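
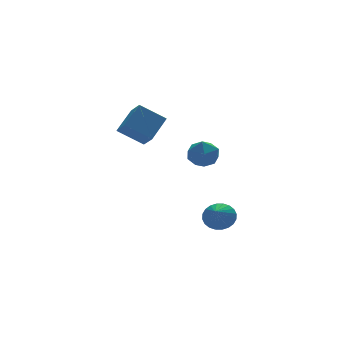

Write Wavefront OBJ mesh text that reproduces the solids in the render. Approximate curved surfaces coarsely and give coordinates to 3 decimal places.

v 3.838 -0.36 -3.929
v 4.258 -0.006 -3.154
v 3.062 -1.36 -3.051
v 3.956 0.208 -3.177
v 3.636 0.336 -3.314
v 3.347 0.357 -3.545
v 3.133 0.27 -3.835
v 3.026 0.086 -4.138
v 3.042 -0.165 -4.41
v 3.18 -0.447 -4.609
v 3.418 -0.715 -4.704
v 3.72 -0.929 -4.681
v 4.04 -1.056 -4.543
v 4.329 -1.078 -4.312
v 4.543 -0.99 -4.023
v 4.65 -0.806 -3.719
v 4.633 -0.555 -3.447
v 4.496 -0.274 -3.249
v -1.221 0.825 3.218
v 0.007 1.607 4.31
v -1.246 1.805 2.544
v -0.017 2.587 3.636
v 0.077 0.173 2.224
v 1.306 0.955 3.316
v 0.053 1.153 1.55
v 1.281 1.935 2.642
v 3.169 1.66 0.916
v 3.806 1.714 0.094
v 3.094 -0.014 0.746
v 3.731 0.04 -0.076
v 4.092 0.251 0.878
v 4.138 1.286 0.983
v 2.762 0.414 -0.143
v 2.808 1.449 -0.038
v 3.555 0.945 -0.56
v 4.376 0.844 0.071
v 2.524 0.856 0.769
v 3.345 0.755 1.4
f 2 1 4
f 2 4 3
f 4 1 5
f 4 5 3
f 5 1 6
f 5 6 3
f 6 1 7
f 6 7 3
f 7 1 8
f 7 8 3
f 8 1 9
f 8 9 3
f 9 1 10
f 9 10 3
f 10 1 11
f 10 11 3
f 11 1 12
f 11 12 3
f 12 1 13
f 12 13 3
f 13 1 14
f 13 14 3
f 14 1 15
f 14 15 3
f 15 1 16
f 15 16 3
f 16 1 17
f 16 17 3
f 17 1 18
f 17 18 3
f 18 1 2
f 18 2 3
f 20 22 19
f 23 20 19
f 19 22 21
f 21 23 19
f 20 26 22
f 24 20 23
f 24 26 20
f 22 26 21
f 25 23 21
f 21 26 25
f 25 24 23
f 26 24 25
f 27 38 32
f 27 32 28
f 27 28 34
f 27 34 37
f 27 37 38
f 28 32 36
f 32 38 31
f 38 37 29
f 37 34 33
f 34 28 35
f 30 36 31
f 30 31 29
f 30 29 33
f 30 33 35
f 30 35 36
f 31 36 32
f 29 31 38
f 33 29 37
f 35 33 34
f 36 35 28



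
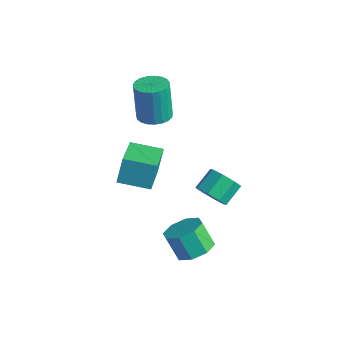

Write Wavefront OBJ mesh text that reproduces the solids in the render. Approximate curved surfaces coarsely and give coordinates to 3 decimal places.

v -1.333 0.972 -1.29
v -1.489 1.441 -0.077
v -0.206 1.936 -1.517
v -0.362 2.405 -0.304
v 0.082 -0.505 -0.536
v -0.074 -0.036 0.677
v 1.209 0.459 -0.763
v 1.053 0.928 0.45
v 4.073 0.528 -2.761
v 4.866 0.496 -2.315
v 4.239 0.321 -1.213
v 3.447 0.352 -1.659
v 4.61 1.142 -2.358
v 3.983 0.967 -1.256
v 4.04 1.428 -2.637
v 3.413 1.253 -1.535
v 3.489 1.187 -2.989
v 2.862 1.012 -1.886
v 3.281 0.559 -3.207
v 2.654 0.384 -2.105
v 3.537 -0.087 -3.164
v 2.91 -0.262 -2.062
v 4.107 -0.373 -2.885
v 3.48 -0.548 -1.783
v 4.658 -0.132 -2.534
v 4.031 -0.307 -1.431
v -1.172 2.55 1.365
v -0.408 2.384 1.479
v -0.684 2.444 3.409
v -1.448 2.61 3.295
v -0.406 2.712 1.47
v -0.682 2.772 3.399
v -0.537 3.013 1.442
v -0.812 3.073 3.371
v -0.777 3.233 1.401
v -1.052 3.293 3.33
v -1.085 3.335 1.353
v -1.361 3.395 3.283
v -1.409 3.302 1.308
v -1.684 3.361 3.238
v -1.692 3.138 1.273
v -1.967 3.198 3.202
v -1.885 2.873 1.254
v -2.16 2.933 3.183
v -1.954 2.552 1.254
v -2.23 2.612 3.183
v -1.889 2.231 1.273
v -2.164 2.29 3.202
v -1.7 1.965 1.308
v -1.975 2.024 3.238
v -1.419 1.8 1.353
v -1.694 1.86 3.283
v -1.096 1.765 1.401
v -1.371 1.824 3.33
v -0.786 1.865 1.442
v -1.061 1.925 3.371
v -0.543 2.084 1.47
v -0.818 2.144 3.399
v 2.551 2.63 -1.574
v 3.298 2.858 -1.746
v 3.156 3.798 -1.118
v 2.409 3.57 -0.946
v 2.89 3.067 -2.152
v 2.748 4.007 -1.524
v 2.283 3.02 -2.219
v 2.141 3.961 -1.591
v 1.833 2.745 -1.908
v 1.691 3.685 -1.28
v 1.804 2.402 -1.402
v 1.662 3.342 -0.774
v 2.212 2.193 -0.996
v 2.07 3.133 -0.368
v 2.819 2.239 -0.929
v 2.677 3.18 -0.301
v 3.269 2.515 -1.24
v 3.127 3.455 -0.612
f 2 4 1
f 5 2 1
f 1 4 3
f 3 5 1
f 2 8 4
f 6 2 5
f 6 8 2
f 4 8 3
f 7 5 3
f 3 8 7
f 7 6 5
f 8 6 7
f 10 9 13
f 10 13 11
f 11 13 14
f 11 14 12
f 13 9 15
f 13 15 14
f 14 15 16
f 14 16 12
f 15 9 17
f 15 17 16
f 16 17 18
f 16 18 12
f 17 9 19
f 17 19 18
f 18 19 20
f 18 20 12
f 19 9 21
f 19 21 20
f 20 21 22
f 20 22 12
f 21 9 23
f 21 23 22
f 22 23 24
f 22 24 12
f 23 9 25
f 23 25 24
f 24 25 26
f 24 26 12
f 25 9 10
f 25 10 26
f 26 10 11
f 26 11 12
f 28 27 31
f 28 31 29
f 29 31 32
f 29 32 30
f 31 27 33
f 31 33 32
f 32 33 34
f 32 34 30
f 33 27 35
f 33 35 34
f 34 35 36
f 34 36 30
f 35 27 37
f 35 37 36
f 36 37 38
f 36 38 30
f 37 27 39
f 37 39 38
f 38 39 40
f 38 40 30
f 39 27 41
f 39 41 40
f 40 41 42
f 40 42 30
f 41 27 43
f 41 43 42
f 42 43 44
f 42 44 30
f 43 27 45
f 43 45 44
f 44 45 46
f 44 46 30
f 45 27 47
f 45 47 46
f 46 47 48
f 46 48 30
f 47 27 49
f 47 49 48
f 48 49 50
f 48 50 30
f 49 27 51
f 49 51 50
f 50 51 52
f 50 52 30
f 51 27 53
f 51 53 52
f 52 53 54
f 52 54 30
f 53 27 55
f 53 55 54
f 54 55 56
f 54 56 30
f 55 27 57
f 55 57 56
f 56 57 58
f 56 58 30
f 57 27 28
f 57 28 58
f 58 28 29
f 58 29 30
f 60 59 63
f 60 63 61
f 61 63 64
f 61 64 62
f 63 59 65
f 63 65 64
f 64 65 66
f 64 66 62
f 65 59 67
f 65 67 66
f 66 67 68
f 66 68 62
f 67 59 69
f 67 69 68
f 68 69 70
f 68 70 62
f 69 59 71
f 69 71 70
f 70 71 72
f 70 72 62
f 71 59 73
f 71 73 72
f 72 73 74
f 72 74 62
f 73 59 75
f 73 75 74
f 74 75 76
f 74 76 62
f 75 59 60
f 75 60 76
f 76 60 61
f 76 61 62



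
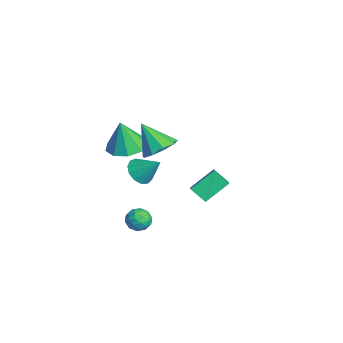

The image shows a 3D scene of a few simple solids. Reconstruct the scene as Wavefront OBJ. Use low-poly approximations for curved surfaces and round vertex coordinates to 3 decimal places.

v -1.635 -2.12 1.619
v -0.919 -2.943 1.475
v -1.645 -2.44 3.381
v -0.549 -2.299 1.594
v -0.688 -1.571 1.725
v -1.269 -1.1 1.807
v -2.021 -1.107 1.801
v -2.593 -1.588 1.71
v -2.716 -2.318 1.577
v -2.333 -2.956 1.464
v -1.623 -3.203 1.423
v 1.371 -1.126 3.229
v 1.87 -0.517 3.845
v 0.529 -1.854 4.631
v 1.286 -0.222 3.647
v 0.741 -0.35 3.253
v 0.492 -0.841 2.848
v 0.654 -1.466 2.621
v 1.152 -1.932 2.679
v 1.752 -2.02 2.994
v 2.175 -1.691 3.419
v 2.221 -1.097 3.755
v -0.279 -1.713 -3.14
v 0.272 -1.295 -2.887
v 0.148 -2.645 -2.533
v 0.699 -2.227 -2.28
v 0.009 -2.104 -2.053
v -0.255 -1.529 -2.428
v 0.675 -2.411 -2.992
v 0.411 -1.836 -3.367
v 0.861 -1.727 -2.795
v 0.45 -1.537 -2.215
v -0.03 -2.403 -3.205
v -0.441 -2.213 -2.625
v -0.041 -1.422 -3.067
v 0.461 -2.518 -2.353
v 0.056 -2.446 -2.22
v 0.379 -2.2 -2.071
v -0.35 -1.56 -2.797
v -0.027 -1.314 -2.648
v -0.181 -1.79 -2.158
v 0.447 -2.626 -2.772
v 0.77 -2.38 -2.623
v 0.041 -1.74 -3.349
v 0.364 -1.494 -3.2
v 0.601 -2.15 -3.262
v 0.629 -1.431 -2.864
v 0.88 -1.978 -2.507
v 0.866 -2.087 -2.925
v 0.711 -1.748 -3.146
v 0.387 -1.319 -2.523
v 0.638 -1.867 -2.166
v 0.233 -1.795 -2.033
v 0.078 -1.456 -2.253
v 0.733 -1.573 -2.469
v -0.218 -2.073 -3.254
v 0.033 -2.621 -2.897
v 0.342 -2.484 -3.167
v 0.187 -2.145 -3.387
v -0.46 -1.962 -2.913
v -0.209 -2.509 -2.556
v -0.291 -2.192 -2.274
v -0.446 -1.853 -2.495
v -0.313 -2.367 -2.951
v -1.1 -1.566 -0.045
v -0.411 -2.039 -0.127
v -0.38 -0.694 0.985
v -0.374 -1.692 -0.447
v -0.567 -1.305 -0.639
v -0.93 -1.001 -0.643
v -1.347 -0.877 -0.456
v -1.685 -0.971 -0.14
v -1.838 -1.254 0.207
v -1.757 -1.637 0.474
v -1.467 -1.997 0.576
v -1.061 -2.22 0.481
v -0.667 -2.236 0.219
v -1.956 1.267 -2.502
v -2.242 2.589 -1.505
v -2.84 1.485 -3.045
v -3.126 2.807 -2.048
v -1.374 1.913 -3.192
v -1.66 3.235 -2.195
v -2.258 2.131 -3.735
v -2.544 3.453 -2.738
f 2 1 4
f 2 4 3
f 4 1 5
f 4 5 3
f 5 1 6
f 5 6 3
f 6 1 7
f 6 7 3
f 7 1 8
f 7 8 3
f 8 1 9
f 8 9 3
f 9 1 10
f 9 10 3
f 10 1 11
f 10 11 3
f 11 1 2
f 11 2 3
f 13 12 15
f 13 15 14
f 15 12 16
f 15 16 14
f 16 12 17
f 16 17 14
f 17 12 18
f 17 18 14
f 18 12 19
f 18 19 14
f 19 12 20
f 19 20 14
f 20 12 21
f 20 21 14
f 21 12 22
f 21 22 14
f 22 12 13
f 22 13 14
f 23 60 39
f 60 34 63
f 39 63 28
f 60 63 39
f 23 39 35
f 39 28 40
f 35 40 24
f 39 40 35
f 23 35 44
f 35 24 45
f 44 45 30
f 35 45 44
f 23 44 56
f 44 30 59
f 56 59 33
f 44 59 56
f 23 56 60
f 56 33 64
f 60 64 34
f 56 64 60
f 24 40 51
f 40 28 54
f 51 54 32
f 40 54 51
f 28 63 41
f 63 34 62
f 41 62 27
f 63 62 41
f 34 64 61
f 64 33 57
f 61 57 25
f 64 57 61
f 33 59 58
f 59 30 46
f 58 46 29
f 59 46 58
f 30 45 50
f 45 24 47
f 50 47 31
f 45 47 50
f 26 52 38
f 52 32 53
f 38 53 27
f 52 53 38
f 26 38 36
f 38 27 37
f 36 37 25
f 38 37 36
f 26 36 43
f 36 25 42
f 43 42 29
f 36 42 43
f 26 43 48
f 43 29 49
f 48 49 31
f 43 49 48
f 26 48 52
f 48 31 55
f 52 55 32
f 48 55 52
f 27 53 41
f 53 32 54
f 41 54 28
f 53 54 41
f 25 37 61
f 37 27 62
f 61 62 34
f 37 62 61
f 29 42 58
f 42 25 57
f 58 57 33
f 42 57 58
f 31 49 50
f 49 29 46
f 50 46 30
f 49 46 50
f 32 55 51
f 55 31 47
f 51 47 24
f 55 47 51
f 66 65 68
f 66 68 67
f 68 65 69
f 68 69 67
f 69 65 70
f 69 70 67
f 70 65 71
f 70 71 67
f 71 65 72
f 71 72 67
f 72 65 73
f 72 73 67
f 73 65 74
f 73 74 67
f 74 65 75
f 74 75 67
f 75 65 76
f 75 76 67
f 76 65 77
f 76 77 67
f 77 65 66
f 77 66 67
f 79 81 78
f 82 79 78
f 78 81 80
f 80 82 78
f 79 85 81
f 83 79 82
f 83 85 79
f 81 85 80
f 84 82 80
f 80 85 84
f 84 83 82
f 85 83 84



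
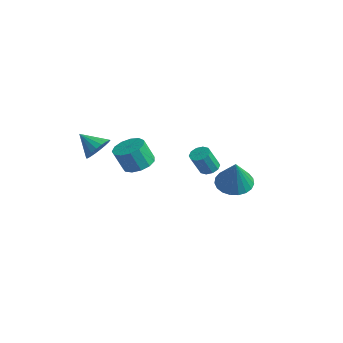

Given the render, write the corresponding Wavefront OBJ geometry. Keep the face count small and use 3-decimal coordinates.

v 0.831 4.147 -1.466
v 1.522 4.934 -1.539
v 1.589 3.653 0.406
v 1.181 5.13 -1.349
v 0.78 5.156 -1.18
v 0.387 5.007 -1.06
v 0.071 4.71 -1.01
v -0.114 4.315 -1.04
v -0.135 3.892 -1.143
v 0.011 3.512 -1.302
v 0.298 3.242 -1.489
v 0.678 3.129 -1.673
v 1.084 3.191 -1.821
v 1.446 3.419 -1.907
v 1.702 3.773 -1.918
v 1.807 4.191 -1.85
v 1.744 4.602 -1.716
v -1.657 -2.716 2.081
v -1.198 -2.511 2.779
v -2.683 -3.204 2.899
v -1.401 -2.193 2.714
v -1.655 -1.979 2.523
v -1.908 -1.911 2.245
v -2.112 -2.002 1.935
v -2.226 -2.235 1.653
v -2.227 -2.563 1.456
v -2.115 -2.922 1.383
v -1.912 -3.24 1.448
v -1.659 -3.454 1.639
v -1.405 -3.522 1.917
v -1.201 -3.431 2.228
v -1.087 -3.198 2.509
v -1.086 -2.87 2.706
v -0.732 -0.854 0.846
v -0.247 -1.598 0.65
v -0.484 -2.091 1.939
v -0.968 -1.346 2.134
v 0.084 -1.257 0.841
v -0.152 -1.75 2.13
v 0.156 -0.787 1.034
v -0.08 -1.28 2.323
v -0.054 -0.339 1.167
v -0.29 -0.832 2.456
v -0.479 -0.054 1.198
v -0.715 -0.546 2.487
v -0.984 -0.023 1.117
v -1.221 -0.515 2.406
v -1.409 -0.255 0.95
v -1.646 -0.748 2.239
v -1.62 -0.678 0.75
v -1.856 -1.171 2.039
v -1.548 -1.156 0.58
v -1.784 -1.649 1.869
v -1.217 -1.539 0.495
v -1.453 -2.032 1.783
v -0.732 -1.704 0.521
v -0.969 -2.196 1.809
v 2.564 1.245 1.408
v 2.931 1.644 1.613
v 2.943 1.014 2.818
v 2.576 0.615 2.612
v 2.597 1.758 1.676
v 2.609 1.128 2.881
v 2.251 1.676 1.636
v 2.262 1.046 2.841
v 2.024 1.43 1.509
v 2.035 0.799 2.714
v 2.003 1.113 1.343
v 2.015 0.482 2.548
v 2.197 0.846 1.202
v 2.209 0.216 2.407
v 2.531 0.732 1.139
v 2.543 0.102 2.344
v 2.878 0.814 1.179
v 2.889 0.184 2.384
v 3.105 1.061 1.306
v 3.116 0.43 2.511
v 3.125 1.378 1.472
v 3.137 0.747 2.677
f 2 1 4
f 2 4 3
f 4 1 5
f 4 5 3
f 5 1 6
f 5 6 3
f 6 1 7
f 6 7 3
f 7 1 8
f 7 8 3
f 8 1 9
f 8 9 3
f 9 1 10
f 9 10 3
f 10 1 11
f 10 11 3
f 11 1 12
f 11 12 3
f 12 1 13
f 12 13 3
f 13 1 14
f 13 14 3
f 14 1 15
f 14 15 3
f 15 1 16
f 15 16 3
f 16 1 17
f 16 17 3
f 17 1 2
f 17 2 3
f 19 18 21
f 19 21 20
f 21 18 22
f 21 22 20
f 22 18 23
f 22 23 20
f 23 18 24
f 23 24 20
f 24 18 25
f 24 25 20
f 25 18 26
f 25 26 20
f 26 18 27
f 26 27 20
f 27 18 28
f 27 28 20
f 28 18 29
f 28 29 20
f 29 18 30
f 29 30 20
f 30 18 31
f 30 31 20
f 31 18 32
f 31 32 20
f 32 18 33
f 32 33 20
f 33 18 19
f 33 19 20
f 35 34 38
f 35 38 36
f 36 38 39
f 36 39 37
f 38 34 40
f 38 40 39
f 39 40 41
f 39 41 37
f 40 34 42
f 40 42 41
f 41 42 43
f 41 43 37
f 42 34 44
f 42 44 43
f 43 44 45
f 43 45 37
f 44 34 46
f 44 46 45
f 45 46 47
f 45 47 37
f 46 34 48
f 46 48 47
f 47 48 49
f 47 49 37
f 48 34 50
f 48 50 49
f 49 50 51
f 49 51 37
f 50 34 52
f 50 52 51
f 51 52 53
f 51 53 37
f 52 34 54
f 52 54 53
f 53 54 55
f 53 55 37
f 54 34 56
f 54 56 55
f 55 56 57
f 55 57 37
f 56 34 35
f 56 35 57
f 57 35 36
f 57 36 37
f 59 58 62
f 59 62 60
f 60 62 63
f 60 63 61
f 62 58 64
f 62 64 63
f 63 64 65
f 63 65 61
f 64 58 66
f 64 66 65
f 65 66 67
f 65 67 61
f 66 58 68
f 66 68 67
f 67 68 69
f 67 69 61
f 68 58 70
f 68 70 69
f 69 70 71
f 69 71 61
f 70 58 72
f 70 72 71
f 71 72 73
f 71 73 61
f 72 58 74
f 72 74 73
f 73 74 75
f 73 75 61
f 74 58 76
f 74 76 75
f 75 76 77
f 75 77 61
f 76 58 78
f 76 78 77
f 77 78 79
f 77 79 61
f 78 58 59
f 78 59 79
f 79 59 60
f 79 60 61



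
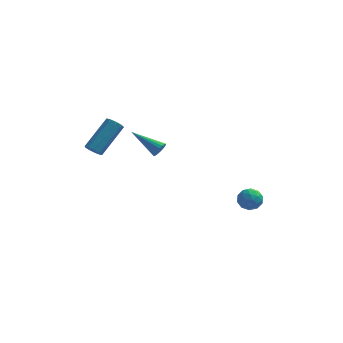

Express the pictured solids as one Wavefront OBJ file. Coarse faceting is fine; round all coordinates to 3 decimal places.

v -1.414 2.483 -0.185
v -1.254 2.271 0.25
v -3.026 3.057 0.685
v -1.172 2.482 0.264
v -1.137 2.693 0.189
v -1.158 2.863 0.039
v -1.229 2.958 -0.154
v -1.336 2.958 -0.354
v -1.459 2.865 -0.521
v -1.573 2.696 -0.62
v -1.656 2.485 -0.634
v -1.69 2.273 -0.559
v -1.67 2.104 -0.41
v -1.599 2.009 -0.216
v -1.491 2.009 -0.016
v -1.368 2.102 0.15
v -4.009 -1.668 1.87
v -3.701 -1.484 1.494
v -2.862 -0.148 2.834
v -3.171 -0.332 3.21
v -4.006 -1.301 1.502
v -3.167 0.035 2.842
v -4.312 -1.289 1.682
v -3.474 0.047 3.022
v -4.477 -1.455 1.95
v -3.638 -0.119 3.29
v -4.423 -1.72 2.181
v -3.584 -0.384 3.521
v -4.175 -1.961 2.266
v -3.336 -0.625 3.606
v -3.85 -2.065 2.166
v -3.011 -0.729 3.506
v -3.599 -1.983 1.927
v -2.761 -0.647 3.267
v -3.541 -1.753 1.662
v -2.702 -0.417 3.002
v 3.208 2.817 -3.642
v 3.913 2.643 -3.523
v 2.867 1.837 -3.057
v 3.572 1.663 -2.938
v 3.274 2.245 -2.6
v 3.485 2.851 -2.961
v 3.295 1.629 -3.619
v 3.506 2.235 -3.98
v 3.967 1.909 -3.508
v 3.954 2.289 -2.878
v 2.826 2.191 -3.702
v 2.813 2.571 -3.072
v 3.59 2.816 -3.634
v 3.19 1.664 -2.946
v 3.015 2.006 -2.747
v 3.429 1.904 -2.677
v 3.339 2.938 -3.304
v 3.753 2.836 -3.234
v 3.378 2.602 -2.691
v 3.027 1.644 -3.346
v 3.441 1.542 -3.276
v 3.351 2.576 -3.903
v 3.765 2.474 -3.833
v 3.402 1.878 -3.889
v 4.036 2.282 -3.555
v 3.836 1.706 -3.211
v 3.673 1.687 -3.612
v 3.797 2.042 -3.824
v 4.029 2.506 -3.185
v 3.829 1.93 -2.841
v 3.654 2.272 -2.642
v 3.777 2.628 -2.855
v 4.061 2.074 -3.176
v 2.951 2.55 -3.739
v 2.751 1.974 -3.395
v 3.003 1.852 -3.725
v 3.126 2.208 -3.938
v 2.944 2.774 -3.369
v 2.744 2.198 -3.025
v 2.983 2.438 -2.756
v 3.107 2.793 -2.968
v 2.719 2.406 -3.404
f 2 1 4
f 2 4 3
f 4 1 5
f 4 5 3
f 5 1 6
f 5 6 3
f 6 1 7
f 6 7 3
f 7 1 8
f 7 8 3
f 8 1 9
f 8 9 3
f 9 1 10
f 9 10 3
f 10 1 11
f 10 11 3
f 11 1 12
f 11 12 3
f 12 1 13
f 12 13 3
f 13 1 14
f 13 14 3
f 14 1 15
f 14 15 3
f 15 1 16
f 15 16 3
f 16 1 2
f 16 2 3
f 18 17 21
f 18 21 19
f 19 21 22
f 19 22 20
f 21 17 23
f 21 23 22
f 22 23 24
f 22 24 20
f 23 17 25
f 23 25 24
f 24 25 26
f 24 26 20
f 25 17 27
f 25 27 26
f 26 27 28
f 26 28 20
f 27 17 29
f 27 29 28
f 28 29 30
f 28 30 20
f 29 17 31
f 29 31 30
f 30 31 32
f 30 32 20
f 31 17 33
f 31 33 32
f 32 33 34
f 32 34 20
f 33 17 35
f 33 35 34
f 34 35 36
f 34 36 20
f 35 17 18
f 35 18 36
f 36 18 19
f 36 19 20
f 37 74 53
f 74 48 77
f 53 77 42
f 74 77 53
f 37 53 49
f 53 42 54
f 49 54 38
f 53 54 49
f 37 49 58
f 49 38 59
f 58 59 44
f 49 59 58
f 37 58 70
f 58 44 73
f 70 73 47
f 58 73 70
f 37 70 74
f 70 47 78
f 74 78 48
f 70 78 74
f 38 54 65
f 54 42 68
f 65 68 46
f 54 68 65
f 42 77 55
f 77 48 76
f 55 76 41
f 77 76 55
f 48 78 75
f 78 47 71
f 75 71 39
f 78 71 75
f 47 73 72
f 73 44 60
f 72 60 43
f 73 60 72
f 44 59 64
f 59 38 61
f 64 61 45
f 59 61 64
f 40 66 52
f 66 46 67
f 52 67 41
f 66 67 52
f 40 52 50
f 52 41 51
f 50 51 39
f 52 51 50
f 40 50 57
f 50 39 56
f 57 56 43
f 50 56 57
f 40 57 62
f 57 43 63
f 62 63 45
f 57 63 62
f 40 62 66
f 62 45 69
f 66 69 46
f 62 69 66
f 41 67 55
f 67 46 68
f 55 68 42
f 67 68 55
f 39 51 75
f 51 41 76
f 75 76 48
f 51 76 75
f 43 56 72
f 56 39 71
f 72 71 47
f 56 71 72
f 45 63 64
f 63 43 60
f 64 60 44
f 63 60 64
f 46 69 65
f 69 45 61
f 65 61 38
f 69 61 65



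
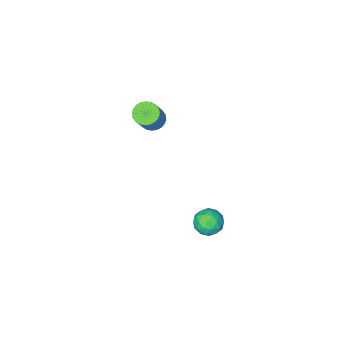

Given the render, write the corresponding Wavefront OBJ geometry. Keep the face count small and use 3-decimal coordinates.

v 0.12 2.622 -3.11
v 0.715 3.243 -3.259
v 1.045 1.637 -3.521
v 1.64 2.258 -3.67
v 1.396 2.074 -2.852
v 0.824 2.683 -2.598
v 0.936 2.197 -4.182
v 0.364 2.806 -3.928
v 1.219 2.98 -3.921
v 1.503 2.905 -3.099
v 0.257 1.975 -3.681
v 0.541 1.9 -2.859
v 0.336 3.019 -3.148
v 1.424 1.861 -3.632
v 1.28 1.753 -3.151
v 1.63 2.118 -3.239
v 0.4 2.689 -2.76
v 0.75 3.055 -2.847
v 1.15 2.368 -2.609
v 1.01 1.825 -3.933
v 1.36 2.191 -4.02
v 0.13 2.762 -3.541
v 0.48 3.127 -3.629
v 0.61 2.512 -4.171
v 0.982 3.229 -3.625
v 1.526 2.651 -3.867
v 1.112 2.615 -4.167
v 0.776 2.973 -4.018
v 1.149 3.185 -3.142
v 1.693 2.606 -3.384
v 1.55 2.498 -2.903
v 1.214 2.856 -2.754
v 1.446 3.031 -3.531
v 0.067 2.274 -3.396
v 0.611 1.695 -3.638
v 0.546 2.024 -4.026
v 0.21 2.382 -3.877
v 0.234 2.229 -2.913
v 0.778 1.651 -3.155
v 0.984 1.907 -2.762
v 0.648 2.265 -2.613
v 0.314 1.849 -3.249
v 1.664 -1.717 2.533
v 2.212 -2.177 2.447
v 3.043 -1.483 4.021
v 2.496 -1.023 4.107
v 2.303 -1.955 2.301
v 3.134 -1.261 3.875
v 2.297 -1.697 2.19
v 3.128 -1.003 3.764
v 2.195 -1.442 2.132
v 3.026 -0.748 3.705
v 2.012 -1.229 2.134
v 2.843 -0.535 3.708
v 1.776 -1.09 2.198
v 2.607 -0.396 3.771
v 1.523 -1.046 2.312
v 2.354 -0.353 3.886
v 1.292 -1.105 2.46
v 2.123 -0.411 4.034
v 1.117 -1.257 2.619
v 1.948 -0.563 4.193
v 1.026 -1.479 2.765
v 1.857 -0.785 4.339
v 1.032 -1.737 2.876
v 1.863 -1.043 4.45
v 1.134 -1.992 2.935
v 1.965 -1.298 4.508
v 1.317 -2.205 2.932
v 2.148 -1.511 4.506
v 1.553 -2.344 2.869
v 2.384 -1.65 4.442
v 1.806 -2.387 2.754
v 2.637 -1.694 4.328
v 2.037 -2.329 2.606
v 2.868 -1.635 4.18
f 1 38 17
f 38 12 41
f 17 41 6
f 38 41 17
f 1 17 13
f 17 6 18
f 13 18 2
f 17 18 13
f 1 13 22
f 13 2 23
f 22 23 8
f 13 23 22
f 1 22 34
f 22 8 37
f 34 37 11
f 22 37 34
f 1 34 38
f 34 11 42
f 38 42 12
f 34 42 38
f 2 18 29
f 18 6 32
f 29 32 10
f 18 32 29
f 6 41 19
f 41 12 40
f 19 40 5
f 41 40 19
f 12 42 39
f 42 11 35
f 39 35 3
f 42 35 39
f 11 37 36
f 37 8 24
f 36 24 7
f 37 24 36
f 8 23 28
f 23 2 25
f 28 25 9
f 23 25 28
f 4 30 16
f 30 10 31
f 16 31 5
f 30 31 16
f 4 16 14
f 16 5 15
f 14 15 3
f 16 15 14
f 4 14 21
f 14 3 20
f 21 20 7
f 14 20 21
f 4 21 26
f 21 7 27
f 26 27 9
f 21 27 26
f 4 26 30
f 26 9 33
f 30 33 10
f 26 33 30
f 5 31 19
f 31 10 32
f 19 32 6
f 31 32 19
f 3 15 39
f 15 5 40
f 39 40 12
f 15 40 39
f 7 20 36
f 20 3 35
f 36 35 11
f 20 35 36
f 9 27 28
f 27 7 24
f 28 24 8
f 27 24 28
f 10 33 29
f 33 9 25
f 29 25 2
f 33 25 29
f 44 43 47
f 44 47 45
f 45 47 48
f 45 48 46
f 47 43 49
f 47 49 48
f 48 49 50
f 48 50 46
f 49 43 51
f 49 51 50
f 50 51 52
f 50 52 46
f 51 43 53
f 51 53 52
f 52 53 54
f 52 54 46
f 53 43 55
f 53 55 54
f 54 55 56
f 54 56 46
f 55 43 57
f 55 57 56
f 56 57 58
f 56 58 46
f 57 43 59
f 57 59 58
f 58 59 60
f 58 60 46
f 59 43 61
f 59 61 60
f 60 61 62
f 60 62 46
f 61 43 63
f 61 63 62
f 62 63 64
f 62 64 46
f 63 43 65
f 63 65 64
f 64 65 66
f 64 66 46
f 65 43 67
f 65 67 66
f 66 67 68
f 66 68 46
f 67 43 69
f 67 69 68
f 68 69 70
f 68 70 46
f 69 43 71
f 69 71 70
f 70 71 72
f 70 72 46
f 71 43 73
f 71 73 72
f 72 73 74
f 72 74 46
f 73 43 75
f 73 75 74
f 74 75 76
f 74 76 46
f 75 43 44
f 75 44 76
f 76 44 45
f 76 45 46



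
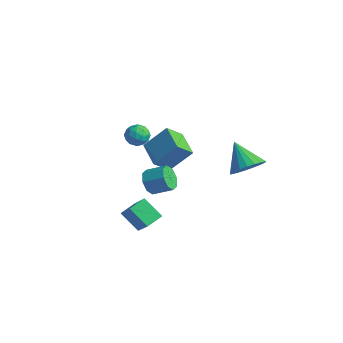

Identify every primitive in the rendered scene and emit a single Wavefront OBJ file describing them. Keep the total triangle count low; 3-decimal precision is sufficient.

v -0.404 0.67 0.676
v -0.555 -0.34 1.574
v -2.012 1.265 1.074
v -2.163 0.255 1.972
v 0.323 1.745 2.008
v 0.172 0.735 2.906
v -1.285 2.34 2.406
v -1.436 1.33 3.304
v -2.058 0.249 3.354
v -1.309 0.081 3.328
v -2.331 -0.961 3.292
v -1.582 -1.129 3.266
v -1.89 -0.849 3.911
v -1.721 -0.101 3.949
v -1.919 -0.779 2.671
v -1.75 -0.031 2.709
v -1.223 -0.554 2.905
v -1.205 -0.597 3.671
v -2.435 -0.283 2.949
v -2.417 -0.326 3.715
v -1.66 0.271 3.346
v -1.98 -1.151 3.274
v -2.161 -0.987 3.653
v -1.721 -1.085 3.637
v -1.902 0.164 3.712
v -1.462 0.066 3.696
v -1.803 -0.481 4.039
v -2.178 -0.946 2.924
v -1.738 -1.044 2.908
v -1.919 0.205 2.983
v -1.479 0.107 2.967
v -1.837 -0.399 2.581
v -1.169 -0.2 3.082
v -1.329 -0.912 3.046
v -1.527 -0.706 2.696
v -1.428 -0.267 2.719
v -1.159 -0.226 3.533
v -1.319 -0.937 3.496
v -1.5 -0.773 3.875
v -1.401 -0.333 3.898
v -1.108 -0.599 3.284
v -2.321 0.057 3.124
v -2.481 -0.654 3.087
v -2.239 -0.547 2.722
v -2.14 -0.107 2.745
v -2.311 0.032 3.574
v -2.471 -0.68 3.538
v -2.212 -0.613 3.901
v -2.113 -0.174 3.924
v -2.532 -0.281 3.336
v 2.441 -3.068 3.123
v 2.955 -3.283 2.549
v 3.833 -2.607 3.083
v 3.319 -2.392 3.657
v 2.648 -2.772 2.409
v 3.526 -2.097 2.943
v 2.219 -2.435 2.687
v 3.097 -1.759 3.221
v 1.92 -2.468 3.221
v 2.799 -1.793 3.755
v 1.927 -2.853 3.697
v 2.805 -2.177 4.231
v 2.234 -3.363 3.837
v 3.112 -2.688 4.371
v 2.663 -3.701 3.559
v 3.541 -3.025 4.093
v 2.961 -3.667 3.025
v 3.84 -2.992 3.559
v 0.894 -3.793 0.037
v 2.318 -4.3 1.524
v 0.9 -2.807 0.368
v 2.324 -3.314 1.854
v 1.976 -3.486 -0.894
v 3.4 -3.993 0.592
v 1.982 -2.5 -0.564
v 3.406 -3.007 0.923
v 2.648 3.72 1.138
v 3.369 3.545 1.937
v 1.252 3.92 2.442
v 3.389 3.995 1.889
v 3.28 4.398 1.711
v 3.063 4.683 1.434
v 2.773 4.802 1.106
v 2.462 4.734 0.784
v 2.183 4.49 0.523
v 1.984 4.113 0.368
v 1.9 3.669 0.346
v 1.945 3.233 0.462
v 2.112 2.881 0.694
v 2.371 2.674 1.003
v 2.678 2.648 1.335
v 2.98 2.808 1.634
v 3.224 3.125 1.846
f 2 4 1
f 5 2 1
f 1 4 3
f 3 5 1
f 2 8 4
f 6 2 5
f 6 8 2
f 4 8 3
f 7 5 3
f 3 8 7
f 7 6 5
f 8 6 7
f 9 46 25
f 46 20 49
f 25 49 14
f 46 49 25
f 9 25 21
f 25 14 26
f 21 26 10
f 25 26 21
f 9 21 30
f 21 10 31
f 30 31 16
f 21 31 30
f 9 30 42
f 30 16 45
f 42 45 19
f 30 45 42
f 9 42 46
f 42 19 50
f 46 50 20
f 42 50 46
f 10 26 37
f 26 14 40
f 37 40 18
f 26 40 37
f 14 49 27
f 49 20 48
f 27 48 13
f 49 48 27
f 20 50 47
f 50 19 43
f 47 43 11
f 50 43 47
f 19 45 44
f 45 16 32
f 44 32 15
f 45 32 44
f 16 31 36
f 31 10 33
f 36 33 17
f 31 33 36
f 12 38 24
f 38 18 39
f 24 39 13
f 38 39 24
f 12 24 22
f 24 13 23
f 22 23 11
f 24 23 22
f 12 22 29
f 22 11 28
f 29 28 15
f 22 28 29
f 12 29 34
f 29 15 35
f 34 35 17
f 29 35 34
f 12 34 38
f 34 17 41
f 38 41 18
f 34 41 38
f 13 39 27
f 39 18 40
f 27 40 14
f 39 40 27
f 11 23 47
f 23 13 48
f 47 48 20
f 23 48 47
f 15 28 44
f 28 11 43
f 44 43 19
f 28 43 44
f 17 35 36
f 35 15 32
f 36 32 16
f 35 32 36
f 18 41 37
f 41 17 33
f 37 33 10
f 41 33 37
f 52 51 55
f 52 55 53
f 53 55 56
f 53 56 54
f 55 51 57
f 55 57 56
f 56 57 58
f 56 58 54
f 57 51 59
f 57 59 58
f 58 59 60
f 58 60 54
f 59 51 61
f 59 61 60
f 60 61 62
f 60 62 54
f 61 51 63
f 61 63 62
f 62 63 64
f 62 64 54
f 63 51 65
f 63 65 64
f 64 65 66
f 64 66 54
f 65 51 67
f 65 67 66
f 66 67 68
f 66 68 54
f 67 51 52
f 67 52 68
f 68 52 53
f 68 53 54
f 70 72 69
f 73 70 69
f 69 72 71
f 71 73 69
f 70 76 72
f 74 70 73
f 74 76 70
f 72 76 71
f 75 73 71
f 71 76 75
f 75 74 73
f 76 74 75
f 78 77 80
f 78 80 79
f 80 77 81
f 80 81 79
f 81 77 82
f 81 82 79
f 82 77 83
f 82 83 79
f 83 77 84
f 83 84 79
f 84 77 85
f 84 85 79
f 85 77 86
f 85 86 79
f 86 77 87
f 86 87 79
f 87 77 88
f 87 88 79
f 88 77 89
f 88 89 79
f 89 77 90
f 89 90 79
f 90 77 91
f 90 91 79
f 91 77 92
f 91 92 79
f 92 77 93
f 92 93 79
f 93 77 78
f 93 78 79



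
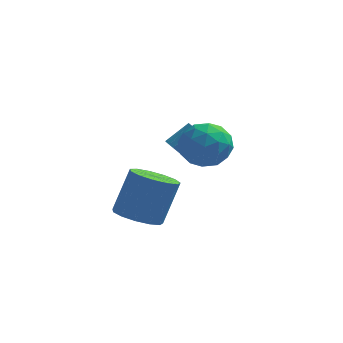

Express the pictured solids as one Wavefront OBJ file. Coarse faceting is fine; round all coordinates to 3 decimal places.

v -2.456 -4.385 0.768
v -1.83 -5.248 0.939
v -1.239 -4.439 2.863
v -1.864 -3.575 2.692
v -1.481 -4.836 0.658
v -0.89 -4.027 2.583
v -1.441 -4.281 0.412
v -0.85 -3.472 2.337
v -1.723 -3.759 0.279
v -1.132 -2.949 2.204
v -2.238 -3.435 0.302
v -1.647 -2.626 2.226
v -2.822 -3.413 0.472
v -2.231 -2.603 2.396
v -3.29 -3.699 0.736
v -2.698 -2.89 2.66
v -3.492 -4.203 1.01
v -2.901 -3.394 2.935
v -3.366 -4.765 1.207
v -2.775 -3.955 3.132
v -2.951 -5.206 1.265
v -2.359 -4.396 3.19
v -2.378 -5.386 1.165
v -1.787 -4.577 3.09
v -1.543 0.274 2.039
v -1.087 0.256 1.562
v -0.182 0.847 2.404
v -0.637 0.866 2.881
v -1.205 0.499 1.518
v -0.3 1.091 2.36
v -1.382 0.704 1.565
v -0.477 1.295 2.406
v -1.587 0.835 1.693
v -0.681 1.426 2.535
v -1.784 0.868 1.881
v -0.878 1.459 2.723
v -1.939 0.799 2.097
v -1.034 1.39 2.938
v -2.026 0.639 2.302
v -1.12 1.23 3.144
v -2.029 0.416 2.463
v -1.123 1.008 3.304
v -1.948 0.169 2.549
v -1.043 0.76 3.391
v -1.797 -0.06 2.548
v -0.892 0.531 3.39
v -1.602 -0.232 2.459
v -0.697 0.36 3.3
v -1.397 -0.315 2.297
v -0.492 0.276 3.138
v -1.217 -0.297 2.091
v -0.312 0.294 2.932
v -1.093 -0.18 1.875
v -0.188 0.411 2.717
v -1.047 0.015 1.688
v -0.142 0.606 2.53
v -0.737 -0.4 2.643
v 0.33 -0.097 3.125
v -0.59 -2.183 3.435
v 0.477 -1.88 3.917
v -0.539 -1.371 4.33
v -0.63 -0.269 3.84
v 0.37 -2.011 2.72
v 0.279 -0.909 2.23
v 1.014 -1.093 3.172
v 0.452 -0.698 4.168
v -0.712 -1.582 2.392
v -1.274 -1.187 3.388
v -0.217 -0.092 2.815
v -0.043 -2.188 3.745
v -0.641 -1.889 3.988
v -0.013 -1.711 4.271
v -0.781 -0.193 3.235
v -0.154 -0.015 3.518
v -0.664 -0.764 4.226
v -0.106 -2.265 3.042
v 0.521 -2.087 3.325
v -0.247 -0.569 2.289
v 0.381 -0.391 2.572
v 0.404 -1.516 2.334
v 0.813 -0.5 3.126
v 0.899 -1.548 3.591
v 0.836 -1.624 2.887
v 0.783 -0.977 2.6
v 0.483 -0.267 3.711
v 0.569 -1.315 4.176
v -0.028 -1.016 4.419
v -0.081 -0.368 4.131
v 0.885 -0.853 3.738
v -0.829 -0.965 2.384
v -0.743 -2.013 2.849
v -0.179 -1.912 2.429
v -0.232 -1.264 2.141
v -1.159 -0.732 2.969
v -1.073 -1.78 3.434
v -1.043 -1.303 3.96
v -1.096 -0.656 3.673
v -1.145 -1.427 2.822
f 2 1 5
f 2 5 3
f 3 5 6
f 3 6 4
f 5 1 7
f 5 7 6
f 6 7 8
f 6 8 4
f 7 1 9
f 7 9 8
f 8 9 10
f 8 10 4
f 9 1 11
f 9 11 10
f 10 11 12
f 10 12 4
f 11 1 13
f 11 13 12
f 12 13 14
f 12 14 4
f 13 1 15
f 13 15 14
f 14 15 16
f 14 16 4
f 15 1 17
f 15 17 16
f 16 17 18
f 16 18 4
f 17 1 19
f 17 19 18
f 18 19 20
f 18 20 4
f 19 1 21
f 19 21 20
f 20 21 22
f 20 22 4
f 21 1 23
f 21 23 22
f 22 23 24
f 22 24 4
f 23 1 2
f 23 2 24
f 24 2 3
f 24 3 4
f 26 25 29
f 26 29 27
f 27 29 30
f 27 30 28
f 29 25 31
f 29 31 30
f 30 31 32
f 30 32 28
f 31 25 33
f 31 33 32
f 32 33 34
f 32 34 28
f 33 25 35
f 33 35 34
f 34 35 36
f 34 36 28
f 35 25 37
f 35 37 36
f 36 37 38
f 36 38 28
f 37 25 39
f 37 39 38
f 38 39 40
f 38 40 28
f 39 25 41
f 39 41 40
f 40 41 42
f 40 42 28
f 41 25 43
f 41 43 42
f 42 43 44
f 42 44 28
f 43 25 45
f 43 45 44
f 44 45 46
f 44 46 28
f 45 25 47
f 45 47 46
f 46 47 48
f 46 48 28
f 47 25 49
f 47 49 48
f 48 49 50
f 48 50 28
f 49 25 51
f 49 51 50
f 50 51 52
f 50 52 28
f 51 25 53
f 51 53 52
f 52 53 54
f 52 54 28
f 53 25 55
f 53 55 54
f 54 55 56
f 54 56 28
f 55 25 26
f 55 26 56
f 56 26 27
f 56 27 28
f 57 94 73
f 94 68 97
f 73 97 62
f 94 97 73
f 57 73 69
f 73 62 74
f 69 74 58
f 73 74 69
f 57 69 78
f 69 58 79
f 78 79 64
f 69 79 78
f 57 78 90
f 78 64 93
f 90 93 67
f 78 93 90
f 57 90 94
f 90 67 98
f 94 98 68
f 90 98 94
f 58 74 85
f 74 62 88
f 85 88 66
f 74 88 85
f 62 97 75
f 97 68 96
f 75 96 61
f 97 96 75
f 68 98 95
f 98 67 91
f 95 91 59
f 98 91 95
f 67 93 92
f 93 64 80
f 92 80 63
f 93 80 92
f 64 79 84
f 79 58 81
f 84 81 65
f 79 81 84
f 60 86 72
f 86 66 87
f 72 87 61
f 86 87 72
f 60 72 70
f 72 61 71
f 70 71 59
f 72 71 70
f 60 70 77
f 70 59 76
f 77 76 63
f 70 76 77
f 60 77 82
f 77 63 83
f 82 83 65
f 77 83 82
f 60 82 86
f 82 65 89
f 86 89 66
f 82 89 86
f 61 87 75
f 87 66 88
f 75 88 62
f 87 88 75
f 59 71 95
f 71 61 96
f 95 96 68
f 71 96 95
f 63 76 92
f 76 59 91
f 92 91 67
f 76 91 92
f 65 83 84
f 83 63 80
f 84 80 64
f 83 80 84
f 66 89 85
f 89 65 81
f 85 81 58
f 89 81 85



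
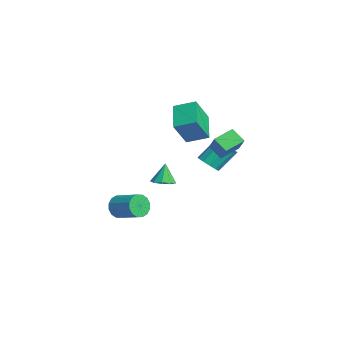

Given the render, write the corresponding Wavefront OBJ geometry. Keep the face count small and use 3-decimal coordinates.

v -1.924 1.639 -1.703
v -1.155 1.522 -1.442
v -1.408 2.764 -0.137
v -2.176 2.881 -0.397
v -1.148 1.889 -1.791
v -1.401 3.132 -0.486
v -1.437 2.161 -2.106
v -1.69 3.404 -0.801
v -1.912 2.234 -2.267
v -2.165 3.476 -0.961
v -2.392 2.079 -2.212
v -2.645 3.321 -0.907
v -2.692 1.756 -1.963
v -2.945 2.998 -0.658
v -2.699 1.388 -1.614
v -2.952 2.631 -0.309
v -2.41 1.116 -1.299
v -2.663 2.359 0.006
v -1.935 1.044 -1.139
v -2.188 2.286 0.167
v -1.455 1.199 -1.193
v -1.708 2.441 0.112
v -0.571 2.037 -0.598
v -1.296 1.514 0.109
v -0.996 3.289 -0.107
v -1.721 2.765 0.601
v 0.701 1.975 0.659
v -0.024 1.451 1.367
v 0.276 3.226 1.151
v -0.449 2.703 1.858
v 3.947 -2.695 0.324
v 4.338 -2.055 0.321
v 3.613 -2.485 1.616
v 3.853 -1.965 0.181
v 3.411 -2.216 0.108
v 3.221 -2.691 0.136
v 3.37 -3.168 0.252
v 3.788 -3.424 0.402
v 4.281 -3.338 0.515
v 4.618 -2.952 0.539
v 4.64 -2.445 0.463
v -3.534 0.701 -0.454
v -5.309 1.151 0.467
v -2.942 1.993 0.056
v -4.718 2.443 0.977
v -2.882 -0.283 1.283
v -4.658 0.167 2.204
v -2.291 1.009 1.793
v -4.066 1.459 2.714
v -0.102 -4.355 -3.602
v 0.399 -4.647 -4.224
v 1.764 -3.717 -3.559
v 1.262 -3.425 -2.938
v 0.224 -4.276 -4.383
v 1.589 -3.346 -3.719
v -0.039 -3.926 -4.333
v 1.326 -2.996 -3.669
v -0.318 -3.691 -4.088
v 1.047 -2.762 -3.423
v -0.54 -3.634 -3.712
v 0.825 -2.705 -3.048
v -0.644 -3.771 -3.307
v 0.72 -2.841 -2.642
v -0.604 -4.063 -2.981
v 0.761 -3.133 -2.316
v -0.429 -4.434 -2.821
v 0.936 -3.504 -2.157
v -0.166 -4.784 -2.871
v 1.199 -3.854 -2.207
v 0.113 -5.018 -3.117
v 1.478 -4.089 -2.452
v 0.335 -5.075 -3.492
v 1.7 -4.146 -2.828
v 0.44 -4.939 -3.898
v 1.804 -4.009 -3.233
f 2 1 5
f 2 5 3
f 3 5 6
f 3 6 4
f 5 1 7
f 5 7 6
f 6 7 8
f 6 8 4
f 7 1 9
f 7 9 8
f 8 9 10
f 8 10 4
f 9 1 11
f 9 11 10
f 10 11 12
f 10 12 4
f 11 1 13
f 11 13 12
f 12 13 14
f 12 14 4
f 13 1 15
f 13 15 14
f 14 15 16
f 14 16 4
f 15 1 17
f 15 17 16
f 16 17 18
f 16 18 4
f 17 1 19
f 17 19 18
f 18 19 20
f 18 20 4
f 19 1 21
f 19 21 20
f 20 21 22
f 20 22 4
f 21 1 2
f 21 2 22
f 22 2 3
f 22 3 4
f 24 26 23
f 27 24 23
f 23 26 25
f 25 27 23
f 24 30 26
f 28 24 27
f 28 30 24
f 26 30 25
f 29 27 25
f 25 30 29
f 29 28 27
f 30 28 29
f 32 31 34
f 32 34 33
f 34 31 35
f 34 35 33
f 35 31 36
f 35 36 33
f 36 31 37
f 36 37 33
f 37 31 38
f 37 38 33
f 38 31 39
f 38 39 33
f 39 31 40
f 39 40 33
f 40 31 41
f 40 41 33
f 41 31 32
f 41 32 33
f 43 45 42
f 46 43 42
f 42 45 44
f 44 46 42
f 43 49 45
f 47 43 46
f 47 49 43
f 45 49 44
f 48 46 44
f 44 49 48
f 48 47 46
f 49 47 48
f 51 50 54
f 51 54 52
f 52 54 55
f 52 55 53
f 54 50 56
f 54 56 55
f 55 56 57
f 55 57 53
f 56 50 58
f 56 58 57
f 57 58 59
f 57 59 53
f 58 50 60
f 58 60 59
f 59 60 61
f 59 61 53
f 60 50 62
f 60 62 61
f 61 62 63
f 61 63 53
f 62 50 64
f 62 64 63
f 63 64 65
f 63 65 53
f 64 50 66
f 64 66 65
f 65 66 67
f 65 67 53
f 66 50 68
f 66 68 67
f 67 68 69
f 67 69 53
f 68 50 70
f 68 70 69
f 69 70 71
f 69 71 53
f 70 50 72
f 70 72 71
f 71 72 73
f 71 73 53
f 72 50 74
f 72 74 73
f 73 74 75
f 73 75 53
f 74 50 51
f 74 51 75
f 75 51 52
f 75 52 53



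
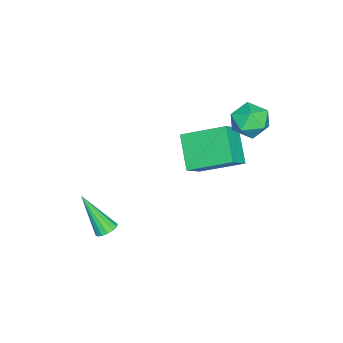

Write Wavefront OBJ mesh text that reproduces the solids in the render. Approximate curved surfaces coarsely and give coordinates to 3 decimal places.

v 2.948 -1.366 0.239
v 3.24 -1.716 0.033
v 2.732 -2.494 1.841
v 3.402 -1.562 0.163
v 3.442 -1.355 0.314
v 3.35 -1.152 0.445
v 3.151 -1.006 0.521
v 2.897 -0.956 0.521
v 2.656 -1.017 0.446
v 2.494 -1.171 0.316
v 2.454 -1.377 0.165
v 2.546 -1.581 0.034
v 2.746 -1.727 -0.042
v 3 -1.776 -0.042
v -2.513 0.267 2.001
v -2.785 2.119 2.884
v -1.358 0.96 0.9
v -1.63 2.813 1.783
v -1.63 0.027 2.777
v -1.902 1.88 3.66
v -0.475 0.721 1.676
v -0.747 2.573 2.559
v -1.854 3.018 3.257
v -1.446 2.655 4.004
v -3.194 2.825 3.896
v -2.786 2.462 4.643
v -2.686 3.362 4.453
v -1.858 3.481 4.058
v -2.782 1.999 3.842
v -1.954 2.118 3.447
v -2.019 2.025 4.365
v -1.96 2.868 4.743
v -2.68 2.612 3.157
v -2.621 3.455 3.535
f 2 1 4
f 2 4 3
f 4 1 5
f 4 5 3
f 5 1 6
f 5 6 3
f 6 1 7
f 6 7 3
f 7 1 8
f 7 8 3
f 8 1 9
f 8 9 3
f 9 1 10
f 9 10 3
f 10 1 11
f 10 11 3
f 11 1 12
f 11 12 3
f 12 1 13
f 12 13 3
f 13 1 14
f 13 14 3
f 14 1 2
f 14 2 3
f 16 18 15
f 19 16 15
f 15 18 17
f 17 19 15
f 16 22 18
f 20 16 19
f 20 22 16
f 18 22 17
f 21 19 17
f 17 22 21
f 21 20 19
f 22 20 21
f 23 34 28
f 23 28 24
f 23 24 30
f 23 30 33
f 23 33 34
f 24 28 32
f 28 34 27
f 34 33 25
f 33 30 29
f 30 24 31
f 26 32 27
f 26 27 25
f 26 25 29
f 26 29 31
f 26 31 32
f 27 32 28
f 25 27 34
f 29 25 33
f 31 29 30
f 32 31 24



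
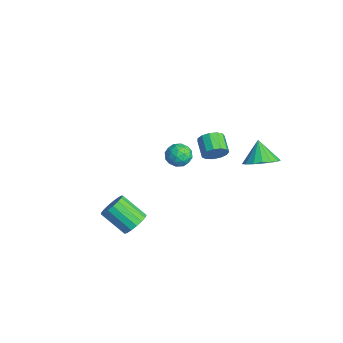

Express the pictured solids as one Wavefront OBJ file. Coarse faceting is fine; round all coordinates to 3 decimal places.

v 3.849 2.993 0.596
v 4.626 2.76 1.179
v 3.051 3.107 1.704
v 4.648 3.237 1.145
v 4.486 3.658 0.985
v 4.178 3.927 0.736
v 3.794 3.981 0.455
v 3.424 3.81 0.206
v 3.15 3.451 0.046
v 3.036 2.987 0.012
v 3.109 2.525 0.112
v 3.351 2.169 0.323
v 3.707 2.003 0.596
v 4.095 2.063 0.869
v 4.427 2.336 1.08
v 1.988 -3.195 -4.321
v 2.478 -3.002 -3.705
v 1.502 -3.972 -2.624
v 1.012 -4.165 -3.239
v 2.208 -2.724 -3.699
v 1.232 -3.694 -2.618
v 1.887 -2.554 -3.836
v 0.912 -3.524 -2.755
v 1.59 -2.53 -4.083
v 0.614 -3.501 -3.002
v 1.384 -2.659 -4.385
v 0.408 -3.63 -3.304
v 1.316 -2.911 -4.672
v 0.34 -3.881 -3.591
v 1.402 -3.228 -4.879
v 0.426 -4.198 -3.798
v 1.622 -3.537 -4.957
v 0.646 -4.507 -3.876
v 1.926 -3.768 -4.89
v 0.951 -4.738 -3.809
v 2.245 -3.867 -4.692
v 1.269 -4.837 -3.611
v 2.504 -3.813 -4.409
v 1.528 -4.783 -3.328
v 2.645 -3.617 -4.106
v 1.669 -4.587 -3.025
v 2.636 -3.324 -3.852
v 1.66 -4.295 -2.771
v -3.646 0.512 -3.946
v -3.309 1.037 -4.478
v -2.671 0.763 -3.082
v -2.334 1.288 -3.614
v -3.047 1.472 -3.252
v -3.65 1.316 -3.786
v -2.33 0.484 -3.774
v -2.933 0.328 -4.308
v -2.496 1.02 -4.372
v -2.939 1.63 -4.05
v -3.041 0.17 -3.51
v -3.484 0.78 -3.188
v -3.563 0.752 -4.288
v -2.417 1.048 -3.272
v -2.836 1.156 -3.059
v -2.638 1.464 -3.373
v -3.763 0.916 -3.881
v -3.566 1.225 -4.194
v -3.411 1.481 -3.474
v -2.414 0.575 -3.366
v -2.217 0.884 -3.679
v -3.342 0.336 -4.187
v -3.144 0.644 -4.501
v -2.569 0.319 -4.086
v -2.888 1.051 -4.538
v -2.314 1.199 -4.031
v -2.312 0.726 -4.124
v -2.666 0.634 -4.438
v -3.148 1.409 -4.349
v -2.575 1.557 -3.841
v -2.994 1.665 -3.629
v -3.348 1.574 -3.942
v -2.67 1.399 -4.287
v -3.405 0.243 -3.719
v -2.832 0.391 -3.211
v -2.632 0.226 -3.618
v -2.986 0.135 -3.931
v -3.666 0.601 -3.529
v -3.092 0.749 -3.022
v -3.314 1.166 -3.122
v -3.668 1.074 -3.436
v -3.31 0.401 -3.273
v -0.004 1.931 -1.558
v 0.312 2.149 -0.914
v -0.739 2.267 -0.438
v -1.056 2.049 -1.082
v 0.249 2.5 -1.14
v -0.802 2.618 -0.664
v 0.105 2.671 -1.499
v -0.946 2.788 -1.023
v -0.074 2.607 -1.877
v -1.125 2.724 -1.4
v -0.23 2.328 -2.154
v -1.281 2.445 -1.677
v -0.315 1.923 -2.241
v -1.366 2.041 -1.764
v -0.301 1.521 -2.112
v -1.352 1.639 -1.635
v -0.193 1.249 -1.807
v -1.244 1.367 -1.33
v -0.025 1.194 -1.423
v -1.076 1.311 -0.946
v 0.149 1.373 -1.082
v -0.902 1.49 -0.605
v 0.275 1.729 -0.892
v -0.776 1.846 -0.416
f 2 1 4
f 2 4 3
f 4 1 5
f 4 5 3
f 5 1 6
f 5 6 3
f 6 1 7
f 6 7 3
f 7 1 8
f 7 8 3
f 8 1 9
f 8 9 3
f 9 1 10
f 9 10 3
f 10 1 11
f 10 11 3
f 11 1 12
f 11 12 3
f 12 1 13
f 12 13 3
f 13 1 14
f 13 14 3
f 14 1 15
f 14 15 3
f 15 1 2
f 15 2 3
f 17 16 20
f 17 20 18
f 18 20 21
f 18 21 19
f 20 16 22
f 20 22 21
f 21 22 23
f 21 23 19
f 22 16 24
f 22 24 23
f 23 24 25
f 23 25 19
f 24 16 26
f 24 26 25
f 25 26 27
f 25 27 19
f 26 16 28
f 26 28 27
f 27 28 29
f 27 29 19
f 28 16 30
f 28 30 29
f 29 30 31
f 29 31 19
f 30 16 32
f 30 32 31
f 31 32 33
f 31 33 19
f 32 16 34
f 32 34 33
f 33 34 35
f 33 35 19
f 34 16 36
f 34 36 35
f 35 36 37
f 35 37 19
f 36 16 38
f 36 38 37
f 37 38 39
f 37 39 19
f 38 16 40
f 38 40 39
f 39 40 41
f 39 41 19
f 40 16 42
f 40 42 41
f 41 42 43
f 41 43 19
f 42 16 17
f 42 17 43
f 43 17 18
f 43 18 19
f 44 81 60
f 81 55 84
f 60 84 49
f 81 84 60
f 44 60 56
f 60 49 61
f 56 61 45
f 60 61 56
f 44 56 65
f 56 45 66
f 65 66 51
f 56 66 65
f 44 65 77
f 65 51 80
f 77 80 54
f 65 80 77
f 44 77 81
f 77 54 85
f 81 85 55
f 77 85 81
f 45 61 72
f 61 49 75
f 72 75 53
f 61 75 72
f 49 84 62
f 84 55 83
f 62 83 48
f 84 83 62
f 55 85 82
f 85 54 78
f 82 78 46
f 85 78 82
f 54 80 79
f 80 51 67
f 79 67 50
f 80 67 79
f 51 66 71
f 66 45 68
f 71 68 52
f 66 68 71
f 47 73 59
f 73 53 74
f 59 74 48
f 73 74 59
f 47 59 57
f 59 48 58
f 57 58 46
f 59 58 57
f 47 57 64
f 57 46 63
f 64 63 50
f 57 63 64
f 47 64 69
f 64 50 70
f 69 70 52
f 64 70 69
f 47 69 73
f 69 52 76
f 73 76 53
f 69 76 73
f 48 74 62
f 74 53 75
f 62 75 49
f 74 75 62
f 46 58 82
f 58 48 83
f 82 83 55
f 58 83 82
f 50 63 79
f 63 46 78
f 79 78 54
f 63 78 79
f 52 70 71
f 70 50 67
f 71 67 51
f 70 67 71
f 53 76 72
f 76 52 68
f 72 68 45
f 76 68 72
f 87 86 90
f 87 90 88
f 88 90 91
f 88 91 89
f 90 86 92
f 90 92 91
f 91 92 93
f 91 93 89
f 92 86 94
f 92 94 93
f 93 94 95
f 93 95 89
f 94 86 96
f 94 96 95
f 95 96 97
f 95 97 89
f 96 86 98
f 96 98 97
f 97 98 99
f 97 99 89
f 98 86 100
f 98 100 99
f 99 100 101
f 99 101 89
f 100 86 102
f 100 102 101
f 101 102 103
f 101 103 89
f 102 86 104
f 102 104 103
f 103 104 105
f 103 105 89
f 104 86 106
f 104 106 105
f 105 106 107
f 105 107 89
f 106 86 108
f 106 108 107
f 107 108 109
f 107 109 89
f 108 86 87
f 108 87 109
f 109 87 88
f 109 88 89



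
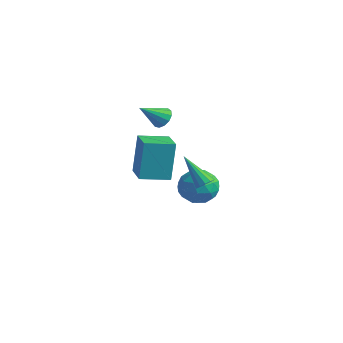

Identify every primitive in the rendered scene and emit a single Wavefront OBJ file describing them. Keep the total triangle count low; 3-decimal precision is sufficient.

v -1.322 3.176 -3.307
v -0.193 3.053 -3.283
v -1.487 1.507 -4.057
v -0.358 1.384 -4.033
v -0.949 1.393 -3.064
v -0.847 2.424 -2.6
v -0.833 2.136 -4.74
v -0.731 3.167 -4.276
v 0.109 2.411 -4.169
v 0.037 1.951 -3.133
v -1.717 2.609 -4.207
v -1.789 2.149 -3.171
v -0.743 3.261 -3.229
v -0.937 1.299 -4.111
v -1.284 1.304 -3.541
v -0.621 1.232 -3.527
v -1.127 2.891 -2.827
v -0.464 2.819 -2.813
v -0.908 1.843 -2.685
v -1.216 1.741 -4.527
v -0.553 1.669 -4.513
v -1.059 3.328 -3.813
v -0.396 3.256 -3.799
v -0.772 2.717 -4.655
v 0.098 2.811 -3.736
v 0.001 1.83 -4.177
v -0.278 2.272 -4.592
v -0.218 2.878 -4.32
v 0.056 2.541 -3.126
v -0.041 1.56 -3.568
v -0.388 1.565 -2.998
v -0.328 2.172 -2.725
v 0.233 2.164 -3.647
v -1.639 3 -3.772
v -1.736 2.019 -4.214
v -1.352 2.388 -4.615
v -1.292 2.995 -4.342
v -1.681 2.73 -3.163
v -1.778 1.749 -3.604
v -1.462 1.682 -3.02
v -1.402 2.288 -2.748
v -1.913 2.396 -3.693
v 1.268 -3.45 0.303
v 1.107 -3.022 2.415
v 1.957 -2.135 0.089
v 1.796 -1.707 2.2
v 2.604 -4.113 0.54
v 2.443 -3.685 2.651
v 3.293 -2.798 0.325
v 3.132 -2.37 2.437
v 2.376 0.027 -1.33
v 2.721 -0.276 -1.066
v 1.064 -0.227 0.09
v 2.767 0.004 -0.973
v 2.689 0.292 -0.994
v 2.511 0.495 -1.121
v 2.291 0.55 -1.315
v 2.097 0.439 -1.514
v 1.992 0.197 -1.654
v 2.009 -0.098 -1.691
v 2.142 -0.354 -1.614
v 2.35 -0.489 -1.447
v 2.565 -0.46 -1.243
v -0.103 -0.584 2.346
v 0.527 -0.676 2.415
v -0.377 -1.756 3.274
v 0.428 -0.447 2.676
v 0.162 -0.261 2.832
v -0.189 -0.178 2.834
v -0.513 -0.223 2.681
v -0.706 -0.383 2.422
v -0.708 -0.607 2.139
v -0.518 -0.823 1.921
v -0.196 -0.963 1.839
v 0.156 -0.983 1.918
v 0.425 -0.876 2.133
f 1 38 17
f 38 12 41
f 17 41 6
f 38 41 17
f 1 17 13
f 17 6 18
f 13 18 2
f 17 18 13
f 1 13 22
f 13 2 23
f 22 23 8
f 13 23 22
f 1 22 34
f 22 8 37
f 34 37 11
f 22 37 34
f 1 34 38
f 34 11 42
f 38 42 12
f 34 42 38
f 2 18 29
f 18 6 32
f 29 32 10
f 18 32 29
f 6 41 19
f 41 12 40
f 19 40 5
f 41 40 19
f 12 42 39
f 42 11 35
f 39 35 3
f 42 35 39
f 11 37 36
f 37 8 24
f 36 24 7
f 37 24 36
f 8 23 28
f 23 2 25
f 28 25 9
f 23 25 28
f 4 30 16
f 30 10 31
f 16 31 5
f 30 31 16
f 4 16 14
f 16 5 15
f 14 15 3
f 16 15 14
f 4 14 21
f 14 3 20
f 21 20 7
f 14 20 21
f 4 21 26
f 21 7 27
f 26 27 9
f 21 27 26
f 4 26 30
f 26 9 33
f 30 33 10
f 26 33 30
f 5 31 19
f 31 10 32
f 19 32 6
f 31 32 19
f 3 15 39
f 15 5 40
f 39 40 12
f 15 40 39
f 7 20 36
f 20 3 35
f 36 35 11
f 20 35 36
f 9 27 28
f 27 7 24
f 28 24 8
f 27 24 28
f 10 33 29
f 33 9 25
f 29 25 2
f 33 25 29
f 44 46 43
f 47 44 43
f 43 46 45
f 45 47 43
f 44 50 46
f 48 44 47
f 48 50 44
f 46 50 45
f 49 47 45
f 45 50 49
f 49 48 47
f 50 48 49
f 52 51 54
f 52 54 53
f 54 51 55
f 54 55 53
f 55 51 56
f 55 56 53
f 56 51 57
f 56 57 53
f 57 51 58
f 57 58 53
f 58 51 59
f 58 59 53
f 59 51 60
f 59 60 53
f 60 51 61
f 60 61 53
f 61 51 62
f 61 62 53
f 62 51 63
f 62 63 53
f 63 51 52
f 63 52 53
f 65 64 67
f 65 67 66
f 67 64 68
f 67 68 66
f 68 64 69
f 68 69 66
f 69 64 70
f 69 70 66
f 70 64 71
f 70 71 66
f 71 64 72
f 71 72 66
f 72 64 73
f 72 73 66
f 73 64 74
f 73 74 66
f 74 64 75
f 74 75 66
f 75 64 76
f 75 76 66
f 76 64 65
f 76 65 66



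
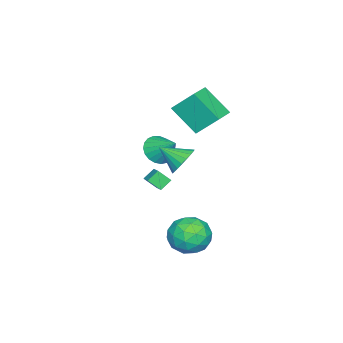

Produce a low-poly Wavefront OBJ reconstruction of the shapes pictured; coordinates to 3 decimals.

v -3.324 0.648 3.865
v -3.498 1.845 5.088
v -3.106 2.142 2.434
v -3.28 3.339 3.657
v -1.84 0.641 4.083
v -2.014 1.838 5.306
v -1.622 2.135 2.652
v -1.796 3.332 3.875
v 2.922 3.438 3.303
v 3.578 3.145 2.744
v 3.038 2.182 4.097
v 3.776 3.33 3.008
v 3.826 3.534 3.322
v 3.721 3.721 3.634
v 3.477 3.859 3.888
v 3.137 3.925 4.041
v 2.76 3.906 4.066
v 2.411 3.806 3.959
v 2.15 3.642 3.739
v 2.023 3.443 3.443
v 2.051 3.243 3.123
v 2.23 3.077 2.834
v 2.528 2.973 2.626
v 2.895 2.949 2.535
v 3.266 3.01 2.577
v 0.159 0.854 2.072
v 0.816 0.286 2.402
v 0.661 2.026 3.088
v 1 0.46 2.11
v 1.038 0.703 1.811
v 0.925 0.972 1.558
v 0.678 1.22 1.393
v 0.342 1.405 1.346
v -0.026 1.495 1.424
v -0.362 1.475 1.614
v -0.608 1.347 1.884
v -0.721 1.133 2.186
v -0.683 0.872 2.468
v -0.499 0.607 2.682
v -0.201 0.386 2.79
v 0.159 0.245 2.775
v 0.519 0.21 2.637
v 3.019 4.736 -1.767
v 3.74 4.039 -2.48
v 1.64 3.301 -1.76
v 2.361 2.604 -2.473
v 2.681 2.829 -1.307
v 3.534 3.716 -1.311
v 1.846 3.624 -2.929
v 2.699 4.511 -2.933
v 3.015 3.352 -3.198
v 3.532 2.861 -2.195
v 1.848 4.479 -2.045
v 2.365 3.988 -1.042
v 3.501 4.513 -2.124
v 1.879 2.827 -2.116
v 2.067 2.959 -1.431
v 2.491 2.549 -1.85
v 3.379 4.323 -1.437
v 3.803 3.914 -1.856
v 3.181 3.202 -1.166
v 1.577 3.426 -2.384
v 2.001 3.017 -2.803
v 2.889 4.791 -2.39
v 3.313 4.381 -2.809
v 2.199 4.138 -3.074
v 3.499 3.7 -2.965
v 2.688 2.857 -2.961
v 2.385 3.456 -3.229
v 2.886 3.978 -3.232
v 3.802 3.411 -2.376
v 2.991 2.568 -2.372
v 3.18 2.7 -1.686
v 3.681 3.221 -1.689
v 3.376 3.008 -2.798
v 2.389 4.772 -1.868
v 1.578 3.929 -1.864
v 1.699 4.119 -2.551
v 2.2 4.64 -2.554
v 2.692 4.483 -1.279
v 1.881 3.64 -1.275
v 2.494 3.362 -1.008
v 2.995 3.884 -1.011
v 2.004 4.332 -1.442
v -2.264 -1.156 -1.9
v -2.821 -0.807 -1.376
v -2.456 -0.48 -2.554
v -3.012 -0.131 -2.031
v -1.528 -0.569 -1.509
v -2.084 -0.22 -0.986
v -1.719 0.107 -2.164
v -2.276 0.456 -1.64
f 2 4 1
f 5 2 1
f 1 4 3
f 3 5 1
f 2 8 4
f 6 2 5
f 6 8 2
f 4 8 3
f 7 5 3
f 3 8 7
f 7 6 5
f 8 6 7
f 10 9 12
f 10 12 11
f 12 9 13
f 12 13 11
f 13 9 14
f 13 14 11
f 14 9 15
f 14 15 11
f 15 9 16
f 15 16 11
f 16 9 17
f 16 17 11
f 17 9 18
f 17 18 11
f 18 9 19
f 18 19 11
f 19 9 20
f 19 20 11
f 20 9 21
f 20 21 11
f 21 9 22
f 21 22 11
f 22 9 23
f 22 23 11
f 23 9 24
f 23 24 11
f 24 9 25
f 24 25 11
f 25 9 10
f 25 10 11
f 27 26 29
f 27 29 28
f 29 26 30
f 29 30 28
f 30 26 31
f 30 31 28
f 31 26 32
f 31 32 28
f 32 26 33
f 32 33 28
f 33 26 34
f 33 34 28
f 34 26 35
f 34 35 28
f 35 26 36
f 35 36 28
f 36 26 37
f 36 37 28
f 37 26 38
f 37 38 28
f 38 26 39
f 38 39 28
f 39 26 40
f 39 40 28
f 40 26 41
f 40 41 28
f 41 26 42
f 41 42 28
f 42 26 27
f 42 27 28
f 43 80 59
f 80 54 83
f 59 83 48
f 80 83 59
f 43 59 55
f 59 48 60
f 55 60 44
f 59 60 55
f 43 55 64
f 55 44 65
f 64 65 50
f 55 65 64
f 43 64 76
f 64 50 79
f 76 79 53
f 64 79 76
f 43 76 80
f 76 53 84
f 80 84 54
f 76 84 80
f 44 60 71
f 60 48 74
f 71 74 52
f 60 74 71
f 48 83 61
f 83 54 82
f 61 82 47
f 83 82 61
f 54 84 81
f 84 53 77
f 81 77 45
f 84 77 81
f 53 79 78
f 79 50 66
f 78 66 49
f 79 66 78
f 50 65 70
f 65 44 67
f 70 67 51
f 65 67 70
f 46 72 58
f 72 52 73
f 58 73 47
f 72 73 58
f 46 58 56
f 58 47 57
f 56 57 45
f 58 57 56
f 46 56 63
f 56 45 62
f 63 62 49
f 56 62 63
f 46 63 68
f 63 49 69
f 68 69 51
f 63 69 68
f 46 68 72
f 68 51 75
f 72 75 52
f 68 75 72
f 47 73 61
f 73 52 74
f 61 74 48
f 73 74 61
f 45 57 81
f 57 47 82
f 81 82 54
f 57 82 81
f 49 62 78
f 62 45 77
f 78 77 53
f 62 77 78
f 51 69 70
f 69 49 66
f 70 66 50
f 69 66 70
f 52 75 71
f 75 51 67
f 71 67 44
f 75 67 71
f 86 88 85
f 89 86 85
f 85 88 87
f 87 89 85
f 86 92 88
f 90 86 89
f 90 92 86
f 88 92 87
f 91 89 87
f 87 92 91
f 91 90 89
f 92 90 91



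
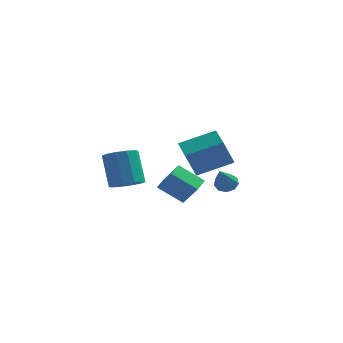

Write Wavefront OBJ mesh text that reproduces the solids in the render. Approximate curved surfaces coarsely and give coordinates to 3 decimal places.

v -0.03 -3.487 0.202
v -1.272 -3.441 1.077
v 0.137 -2.603 0.391
v -1.106 -2.557 1.266
v 0.726 -3.863 1.294
v -0.517 -3.817 2.169
v 0.892 -2.979 1.483
v -0.35 -2.933 2.358
v 0.793 3.795 -1.463
v 1.432 3.758 -1.452
v 0.687 2.385 -0.077
v 1.293 4.055 -1.161
v 0.921 4.23 -1.011
v 0.488 4.201 -1.073
v 0.198 3.982 -1.318
v 0.186 3.676 -1.63
v 0.458 3.425 -1.865
v 0.887 3.347 -1.911
v 1.271 3.479 -1.748
v 0.33 -2.079 1.415
v -0.126 -2.539 2.845
v -0.253 -0.751 1.657
v -0.708 -1.212 3.087
v 2.028 -1.468 2.153
v 1.573 -1.929 3.583
v 1.446 -0.141 2.395
v 0.99 -0.601 3.825
v -2.863 -2.642 0.806
v -2.057 -2.327 0.899
v -2.571 -1.504 2.567
v -3.377 -1.818 2.474
v -2.348 -1.963 0.63
v -2.861 -1.14 2.298
v -2.835 -1.859 0.428
v -3.349 -1.035 2.096
v -3.333 -2.053 0.371
v -3.847 -1.229 2.039
v -3.652 -2.472 0.479
v -4.165 -1.649 2.148
v -3.669 -2.956 0.713
v -4.183 -2.133 2.381
v -3.379 -3.32 0.982
v -3.892 -2.497 2.65
v -2.891 -3.425 1.184
v -3.405 -2.601 2.852
v -2.393 -3.231 1.241
v -2.907 -2.407 2.909
v -2.075 -2.811 1.132
v -2.588 -1.988 2.801
f 2 4 1
f 5 2 1
f 1 4 3
f 3 5 1
f 2 8 4
f 6 2 5
f 6 8 2
f 4 8 3
f 7 5 3
f 3 8 7
f 7 6 5
f 8 6 7
f 10 9 12
f 10 12 11
f 12 9 13
f 12 13 11
f 13 9 14
f 13 14 11
f 14 9 15
f 14 15 11
f 15 9 16
f 15 16 11
f 16 9 17
f 16 17 11
f 17 9 18
f 17 18 11
f 18 9 19
f 18 19 11
f 19 9 10
f 19 10 11
f 21 23 20
f 24 21 20
f 20 23 22
f 22 24 20
f 21 27 23
f 25 21 24
f 25 27 21
f 23 27 22
f 26 24 22
f 22 27 26
f 26 25 24
f 27 25 26
f 29 28 32
f 29 32 30
f 30 32 33
f 30 33 31
f 32 28 34
f 32 34 33
f 33 34 35
f 33 35 31
f 34 28 36
f 34 36 35
f 35 36 37
f 35 37 31
f 36 28 38
f 36 38 37
f 37 38 39
f 37 39 31
f 38 28 40
f 38 40 39
f 39 40 41
f 39 41 31
f 40 28 42
f 40 42 41
f 41 42 43
f 41 43 31
f 42 28 44
f 42 44 43
f 43 44 45
f 43 45 31
f 44 28 46
f 44 46 45
f 45 46 47
f 45 47 31
f 46 28 48
f 46 48 47
f 47 48 49
f 47 49 31
f 48 28 29
f 48 29 49
f 49 29 30
f 49 30 31



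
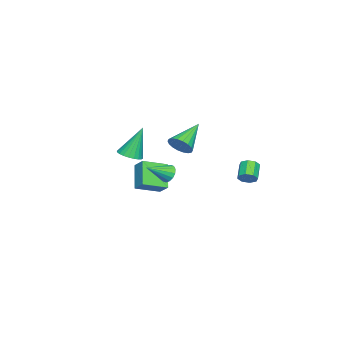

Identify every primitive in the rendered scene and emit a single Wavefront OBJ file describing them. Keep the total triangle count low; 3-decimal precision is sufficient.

v 0.427 -1.657 -1.745
v -0.641 -2.048 -0.563
v -0.479 -0.597 -2.212
v -1.546 -0.988 -1.03
v 0.826 -1.072 -1.19
v -0.241 -1.463 -0.008
v -0.079 -0.012 -1.657
v -1.147 -0.403 -0.475
v 2.015 0.742 0.322
v 2.46 0.962 0.022
v 2.885 -0.122 0.978
v 2.442 1.131 0.269
v 2.31 1.196 0.531
v 2.098 1.14 0.736
v 1.865 0.976 0.831
v 1.671 0.75 0.789
v 1.57 0.522 0.622
v 1.589 0.353 0.375
v 1.721 0.288 0.114
v 1.932 0.344 -0.092
v 2.166 0.508 -0.186
v 2.359 0.734 -0.145
v -3.574 -3.412 -1.165
v -2.969 -3.773 -0.907
v -4.046 -2.828 0.765
v -2.859 -3.507 -0.961
v -2.857 -3.227 -1.045
v -2.965 -2.975 -1.148
v -3.165 -2.79 -1.253
v -3.428 -2.699 -1.345
v -3.713 -2.717 -1.409
v -3.977 -2.84 -1.436
v -4.179 -3.051 -1.422
v -4.29 -3.317 -1.368
v -4.291 -3.597 -1.284
v -4.184 -3.849 -1.181
v -3.983 -4.034 -1.076
v -3.721 -4.125 -0.984
v -3.436 -4.107 -0.92
v -3.172 -3.984 -0.893
v -2.505 -0.186 0.37
v -2.094 -0.216 1.009
v -4.115 0.306 1.43
v -2.059 0.106 0.912
v -2.112 0.37 0.708
v -2.243 0.524 0.437
v -2.426 0.537 0.152
v -2.625 0.407 -0.089
v -2.799 0.159 -0.239
v -2.915 -0.157 -0.268
v -2.95 -0.479 -0.171
v -2.897 -0.743 0.033
v -2.766 -0.897 0.304
v -2.583 -0.91 0.588
v -2.384 -0.78 0.829
v -2.21 -0.532 0.98
v -0.909 4.007 -0.767
v -0.593 3.987 -0.33
v -1.455 3.833 0.285
v -1.771 3.853 -0.153
v -0.722 4.37 -0.415
v -1.584 4.217 0.2
v -0.96 4.541 -0.706
v -1.822 4.387 -0.091
v -1.168 4.398 -1.034
v -2.031 4.245 -0.419
v -1.225 4.027 -1.205
v -2.087 3.873 -0.59
v -1.096 3.643 -1.12
v -1.958 3.49 -0.505
v -0.858 3.473 -0.829
v -1.72 3.319 -0.214
v -0.649 3.615 -0.501
v -1.512 3.462 0.114
f 2 4 1
f 5 2 1
f 1 4 3
f 3 5 1
f 2 8 4
f 6 2 5
f 6 8 2
f 4 8 3
f 7 5 3
f 3 8 7
f 7 6 5
f 8 6 7
f 10 9 12
f 10 12 11
f 12 9 13
f 12 13 11
f 13 9 14
f 13 14 11
f 14 9 15
f 14 15 11
f 15 9 16
f 15 16 11
f 16 9 17
f 16 17 11
f 17 9 18
f 17 18 11
f 18 9 19
f 18 19 11
f 19 9 20
f 19 20 11
f 20 9 21
f 20 21 11
f 21 9 22
f 21 22 11
f 22 9 10
f 22 10 11
f 24 23 26
f 24 26 25
f 26 23 27
f 26 27 25
f 27 23 28
f 27 28 25
f 28 23 29
f 28 29 25
f 29 23 30
f 29 30 25
f 30 23 31
f 30 31 25
f 31 23 32
f 31 32 25
f 32 23 33
f 32 33 25
f 33 23 34
f 33 34 25
f 34 23 35
f 34 35 25
f 35 23 36
f 35 36 25
f 36 23 37
f 36 37 25
f 37 23 38
f 37 38 25
f 38 23 39
f 38 39 25
f 39 23 40
f 39 40 25
f 40 23 24
f 40 24 25
f 42 41 44
f 42 44 43
f 44 41 45
f 44 45 43
f 45 41 46
f 45 46 43
f 46 41 47
f 46 47 43
f 47 41 48
f 47 48 43
f 48 41 49
f 48 49 43
f 49 41 50
f 49 50 43
f 50 41 51
f 50 51 43
f 51 41 52
f 51 52 43
f 52 41 53
f 52 53 43
f 53 41 54
f 53 54 43
f 54 41 55
f 54 55 43
f 55 41 56
f 55 56 43
f 56 41 42
f 56 42 43
f 58 57 61
f 58 61 59
f 59 61 62
f 59 62 60
f 61 57 63
f 61 63 62
f 62 63 64
f 62 64 60
f 63 57 65
f 63 65 64
f 64 65 66
f 64 66 60
f 65 57 67
f 65 67 66
f 66 67 68
f 66 68 60
f 67 57 69
f 67 69 68
f 68 69 70
f 68 70 60
f 69 57 71
f 69 71 70
f 70 71 72
f 70 72 60
f 71 57 73
f 71 73 72
f 72 73 74
f 72 74 60
f 73 57 58
f 73 58 74
f 74 58 59
f 74 59 60



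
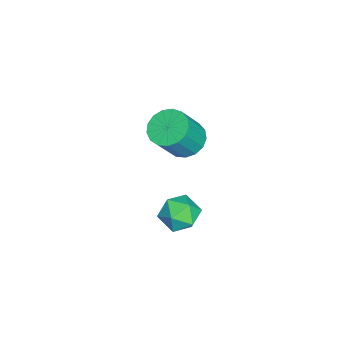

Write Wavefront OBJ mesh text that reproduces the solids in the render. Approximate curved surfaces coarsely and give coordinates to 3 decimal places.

v -3.637 1.101 -2.277
v -3.104 1.914 -1.67
v -2.316 -0.114 -1.81
v -1.783 0.699 -1.203
v -2.789 0.283 -0.845
v -3.605 1.034 -1.133
v -1.815 0.766 -2.347
v -2.631 1.517 -2.635
v -1.977 1.707 -1.713
v -2.579 1.409 -0.785
v -2.841 0.391 -2.695
v -3.443 0.093 -1.767
v -3.997 0.916 2.935
v -3.168 1.573 2.716
v -2.194 0.921 4.447
v -3.023 0.264 4.665
v -3.484 1.864 3.003
v -2.51 1.212 4.734
v -3.917 1.938 3.275
v -2.944 1.286 5.006
v -4.369 1.778 3.469
v -3.396 1.126 5.199
v -4.735 1.42 3.54
v -3.762 0.768 5.271
v -4.933 0.947 3.473
v -3.959 0.295 5.203
v -4.915 0.467 3.282
v -3.942 -0.185 5.013
v -4.688 0.09 3.012
v -3.714 -0.562 4.743
v -4.302 -0.098 2.724
v -3.328 -0.75 4.455
v -3.846 -0.054 2.484
v -2.873 -0.706 4.215
v -3.425 0.213 2.348
v -2.451 -0.439 4.079
v -3.134 0.64 2.346
v -2.161 -0.012 4.077
v -3.042 1.131 2.479
v -2.068 0.479 4.209
f 1 12 6
f 1 6 2
f 1 2 8
f 1 8 11
f 1 11 12
f 2 6 10
f 6 12 5
f 12 11 3
f 11 8 7
f 8 2 9
f 4 10 5
f 4 5 3
f 4 3 7
f 4 7 9
f 4 9 10
f 5 10 6
f 3 5 12
f 7 3 11
f 9 7 8
f 10 9 2
f 14 13 17
f 14 17 15
f 15 17 18
f 15 18 16
f 17 13 19
f 17 19 18
f 18 19 20
f 18 20 16
f 19 13 21
f 19 21 20
f 20 21 22
f 20 22 16
f 21 13 23
f 21 23 22
f 22 23 24
f 22 24 16
f 23 13 25
f 23 25 24
f 24 25 26
f 24 26 16
f 25 13 27
f 25 27 26
f 26 27 28
f 26 28 16
f 27 13 29
f 27 29 28
f 28 29 30
f 28 30 16
f 29 13 31
f 29 31 30
f 30 31 32
f 30 32 16
f 31 13 33
f 31 33 32
f 32 33 34
f 32 34 16
f 33 13 35
f 33 35 34
f 34 35 36
f 34 36 16
f 35 13 37
f 35 37 36
f 36 37 38
f 36 38 16
f 37 13 39
f 37 39 38
f 38 39 40
f 38 40 16
f 39 13 14
f 39 14 40
f 40 14 15
f 40 15 16



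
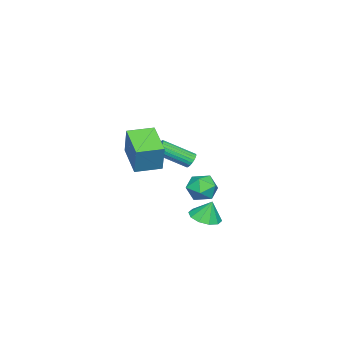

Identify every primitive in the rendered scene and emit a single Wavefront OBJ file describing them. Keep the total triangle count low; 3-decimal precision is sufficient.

v 2.226 -0.433 2.897
v 2.773 -0.047 4.654
v 3.684 0.855 2.161
v 4.231 1.24 3.918
v 3.229 -1.6 2.842
v 3.776 -1.215 4.599
v 4.687 -0.313 2.106
v 5.234 0.073 3.863
v 1.071 2.07 0.195
v 1.395 2.595 0.966
v 2.525 2.145 -0.466
v 2.849 2.67 0.305
v 2.615 1.717 0.42
v 1.716 1.671 0.829
v 2.204 3.069 -0.329
v 1.305 3.023 0.08
v 2.095 3.213 0.643
v 2.349 2.378 1.106
v 1.571 2.362 -0.606
v 1.825 1.527 -0.143
v -3.438 -0.712 -0.667
v -2.971 -0.683 -0.956
v -2.175 -2.379 0.158
v -2.642 -2.408 0.447
v -2.926 -0.545 -0.779
v -2.13 -2.242 0.335
v -2.969 -0.437 -0.583
v -2.173 -2.133 0.531
v -3.094 -0.376 -0.401
v -2.298 -2.072 0.713
v -3.278 -0.373 -0.265
v -2.482 -2.069 0.849
v -3.489 -0.428 -0.199
v -2.693 -2.124 0.916
v -3.692 -0.533 -0.213
v -2.896 -2.229 0.901
v -3.851 -0.669 -0.306
v -3.055 -2.365 0.808
v -3.938 -0.812 -0.462
v -3.142 -2.508 0.652
v -3.939 -0.938 -0.653
v -3.143 -2.634 0.462
v -3.854 -1.025 -0.846
v -3.058 -2.721 0.268
v -3.696 -1.057 -1.009
v -2.9 -2.754 0.106
v -3.494 -1.03 -1.112
v -2.698 -2.727 0.002
v -3.282 -0.948 -1.139
v -2.486 -2.645 -0.024
v -3.097 -0.825 -1.084
v -2.301 -2.522 0.031
v 0.57 1.956 -2.729
v 1.339 2.532 -2.862
v 0.49 2.344 -1.511
v 0.846 2.847 -2.995
v 0.248 2.821 -3.026
v -0.227 2.465 -2.943
v -0.398 1.915 -2.779
v -0.199 1.38 -2.595
v 0.294 1.065 -2.462
v 0.892 1.09 -2.431
v 1.367 1.446 -2.514
v 1.538 1.997 -2.678
f 2 4 1
f 5 2 1
f 1 4 3
f 3 5 1
f 2 8 4
f 6 2 5
f 6 8 2
f 4 8 3
f 7 5 3
f 3 8 7
f 7 6 5
f 8 6 7
f 9 20 14
f 9 14 10
f 9 10 16
f 9 16 19
f 9 19 20
f 10 14 18
f 14 20 13
f 20 19 11
f 19 16 15
f 16 10 17
f 12 18 13
f 12 13 11
f 12 11 15
f 12 15 17
f 12 17 18
f 13 18 14
f 11 13 20
f 15 11 19
f 17 15 16
f 18 17 10
f 22 21 25
f 22 25 23
f 23 25 26
f 23 26 24
f 25 21 27
f 25 27 26
f 26 27 28
f 26 28 24
f 27 21 29
f 27 29 28
f 28 29 30
f 28 30 24
f 29 21 31
f 29 31 30
f 30 31 32
f 30 32 24
f 31 21 33
f 31 33 32
f 32 33 34
f 32 34 24
f 33 21 35
f 33 35 34
f 34 35 36
f 34 36 24
f 35 21 37
f 35 37 36
f 36 37 38
f 36 38 24
f 37 21 39
f 37 39 38
f 38 39 40
f 38 40 24
f 39 21 41
f 39 41 40
f 40 41 42
f 40 42 24
f 41 21 43
f 41 43 42
f 42 43 44
f 42 44 24
f 43 21 45
f 43 45 44
f 44 45 46
f 44 46 24
f 45 21 47
f 45 47 46
f 46 47 48
f 46 48 24
f 47 21 49
f 47 49 48
f 48 49 50
f 48 50 24
f 49 21 51
f 49 51 50
f 50 51 52
f 50 52 24
f 51 21 22
f 51 22 52
f 52 22 23
f 52 23 24
f 54 53 56
f 54 56 55
f 56 53 57
f 56 57 55
f 57 53 58
f 57 58 55
f 58 53 59
f 58 59 55
f 59 53 60
f 59 60 55
f 60 53 61
f 60 61 55
f 61 53 62
f 61 62 55
f 62 53 63
f 62 63 55
f 63 53 64
f 63 64 55
f 64 53 54
f 64 54 55

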